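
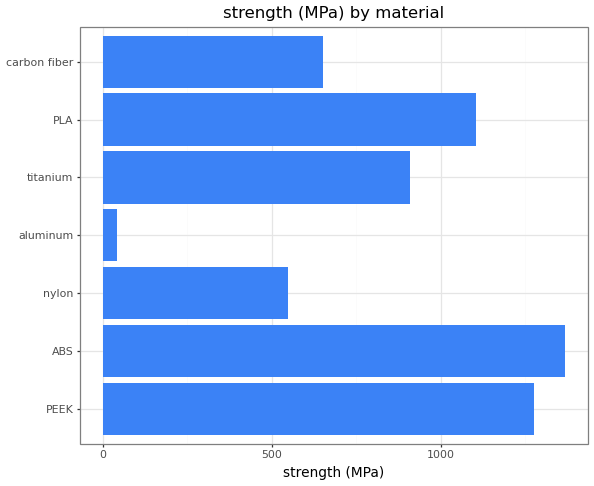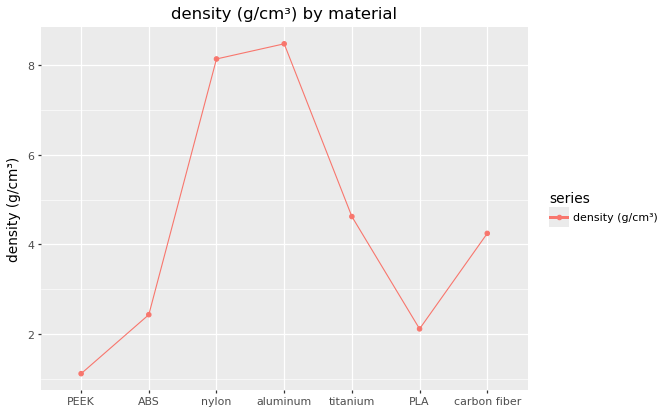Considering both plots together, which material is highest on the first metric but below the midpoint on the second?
ABS

Chart 2 median density (g/cm³) ≈ 4; below-median materials: PEEK, ABS, PLA. Among those, ABS has the highest strength (MPa) (≈ 1400).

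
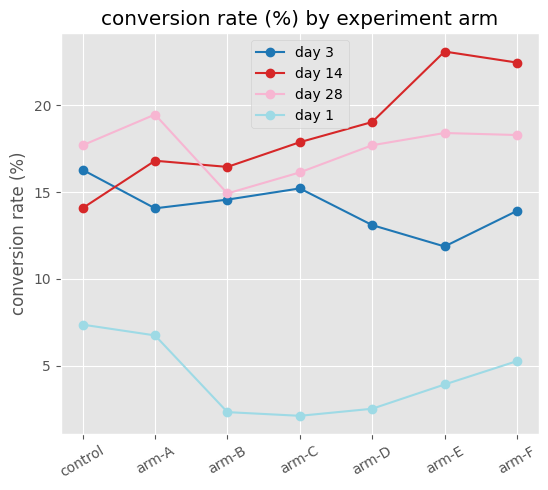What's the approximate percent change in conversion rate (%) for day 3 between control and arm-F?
control ≈ 16, arm-F ≈ 14; (14 − 16) / 16 ≈ -12.5%.

≈ -12.5%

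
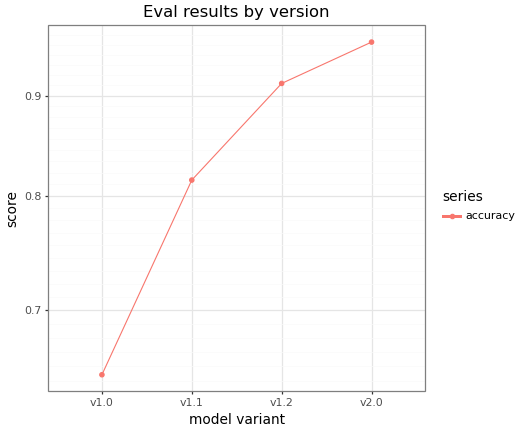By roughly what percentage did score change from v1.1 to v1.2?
≈ +12.5%

v1.1 ≈ 0.80, v1.2 ≈ 0.90; (0.90 − 0.80) / 0.80 ≈ +12.5%.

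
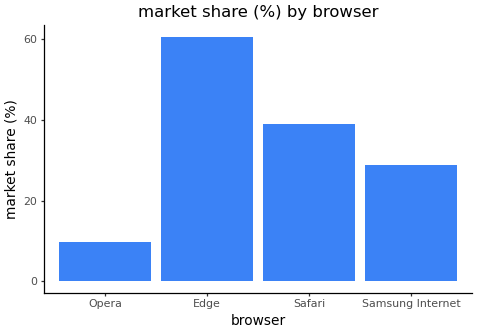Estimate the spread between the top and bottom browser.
≈ 50

Max Edge ≈ 60, min Opera ≈ 10; range ≈ 50.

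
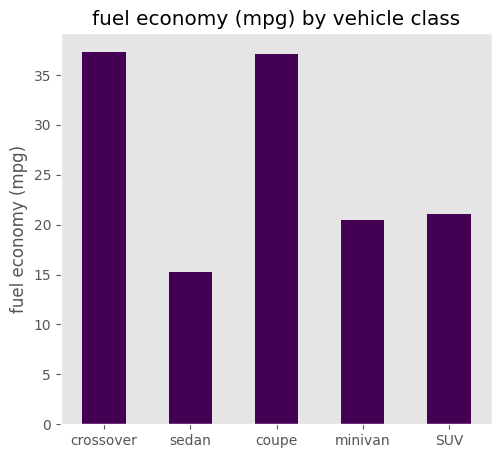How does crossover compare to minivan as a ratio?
crossover ≈ 35, minivan ≈ 20; 35/20 ≈ 1.75.

≈ 1.75×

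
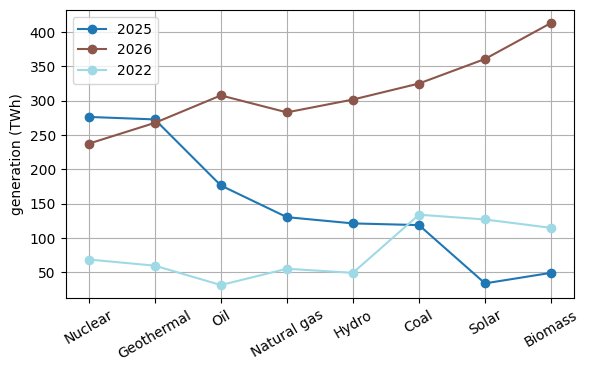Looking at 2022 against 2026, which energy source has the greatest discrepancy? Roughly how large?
Biomass, ≈ 300 TWh

Biomass: 2022 ≈ 100, 2026 ≈ 400 → gap ≈ 300. Next-largest (Oil) is only ≈ 250.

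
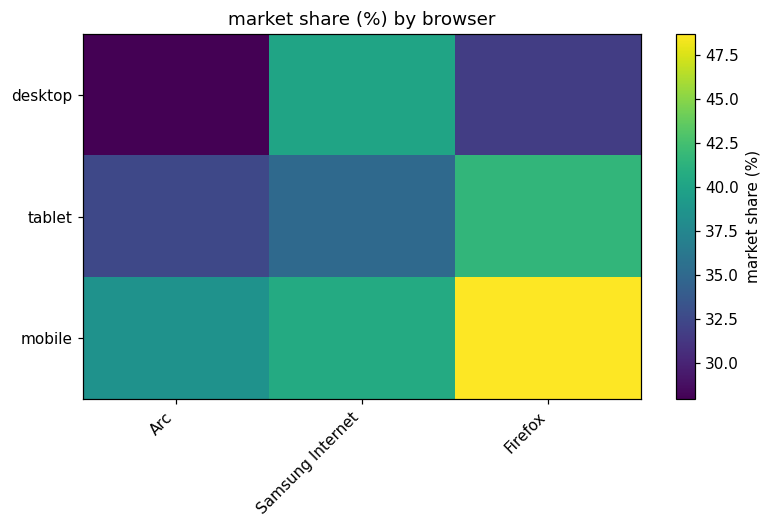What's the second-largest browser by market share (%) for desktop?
Top 3 for desktop: Samsung Internet ≈ 40, Firefox ≈ 32, Arc ≈ 28.

Firefox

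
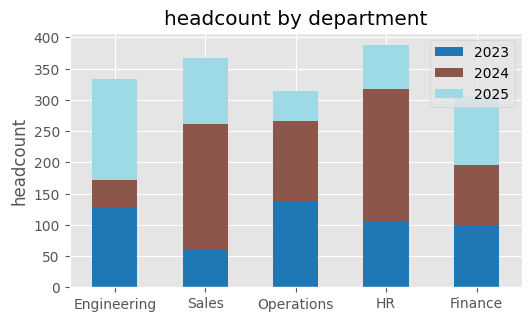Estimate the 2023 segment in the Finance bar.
≈ 100

2023 top ≈ 100, bottom ≈ 0; segment ≈ 100.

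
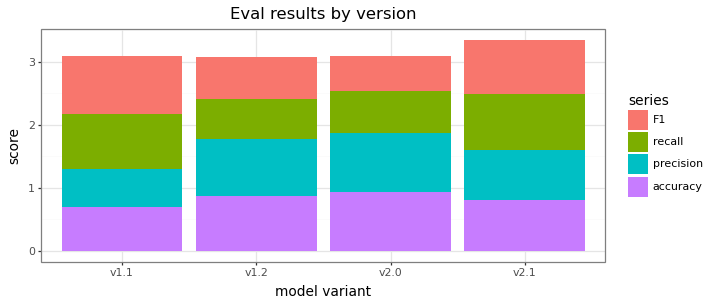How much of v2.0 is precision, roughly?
precision top ≈ 2.0, bottom ≈ 1.0; segment ≈ 1.0.

≈ 1.0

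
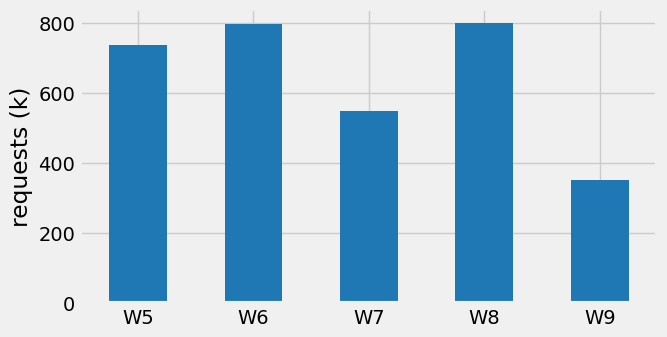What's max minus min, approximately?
Max W8 ≈ 800, min W9 ≈ 400; range ≈ 400.

≈ 400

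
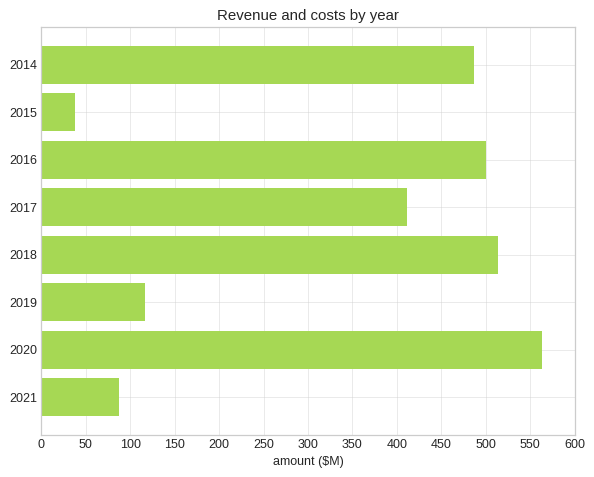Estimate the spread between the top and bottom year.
Max 2020 ≈ 550, min 2015 ≈ 50; range ≈ 500.

≈ 500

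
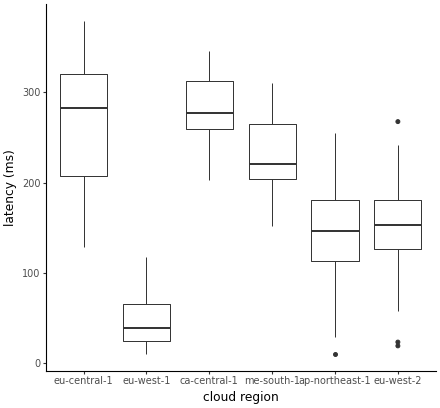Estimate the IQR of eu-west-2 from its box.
≈ 50

Q3 ≈ 175, Q1 ≈ 125; IQR ≈ 50.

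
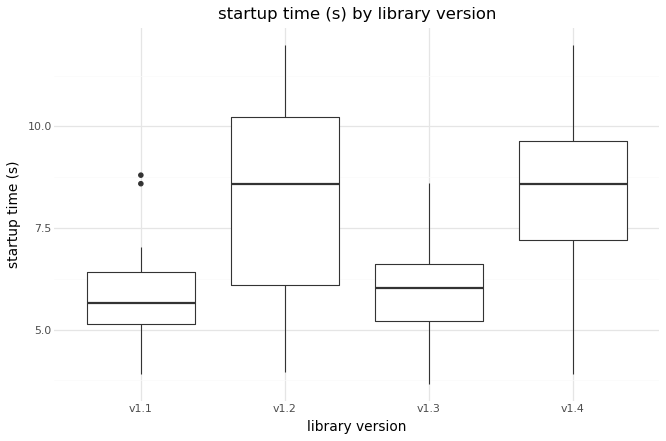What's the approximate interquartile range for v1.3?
≈ 1.4

Q3 ≈ 6.6, Q1 ≈ 5.2; IQR ≈ 1.4.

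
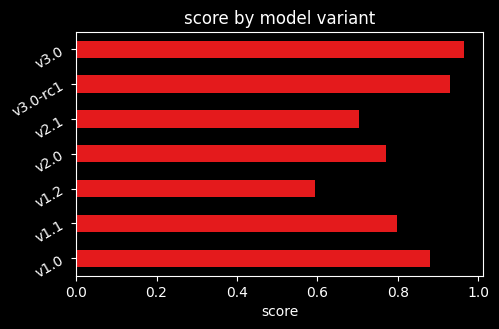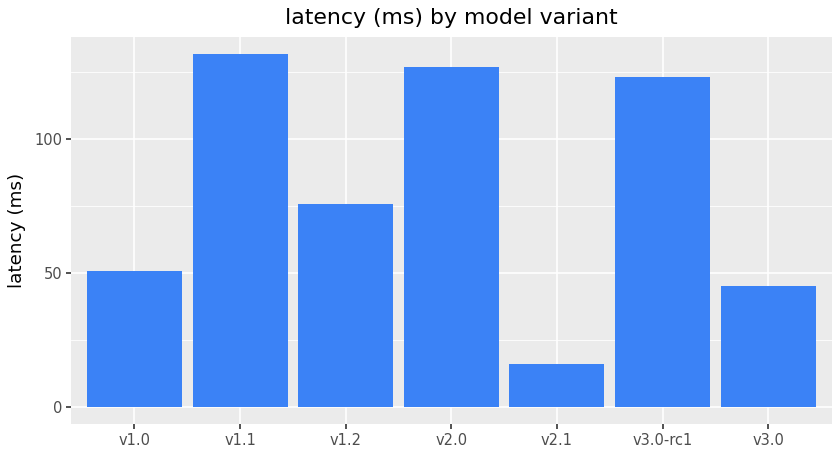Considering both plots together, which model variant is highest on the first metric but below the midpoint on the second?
v3.0

Chart 2 median latency (ms) ≈ 80; below-median model variants: v1.0, v2.1, v3.0. Among those, v3.0 has the highest score (≈ 1).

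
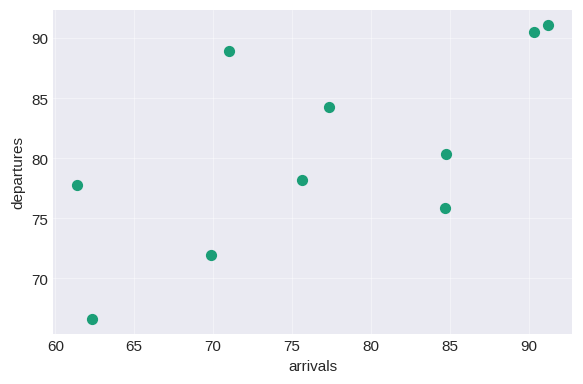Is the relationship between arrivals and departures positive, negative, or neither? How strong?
positive, moderate

Points are positively correlated; moderate (|r| ≈ 0.6).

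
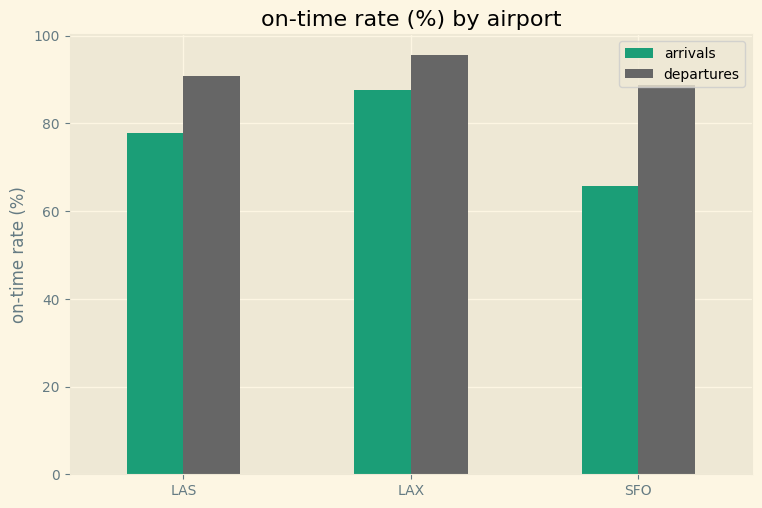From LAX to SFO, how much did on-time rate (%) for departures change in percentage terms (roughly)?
LAX ≈ 100, SFO ≈ 90; (90 − 100) / 100 ≈ -10%.

≈ -10%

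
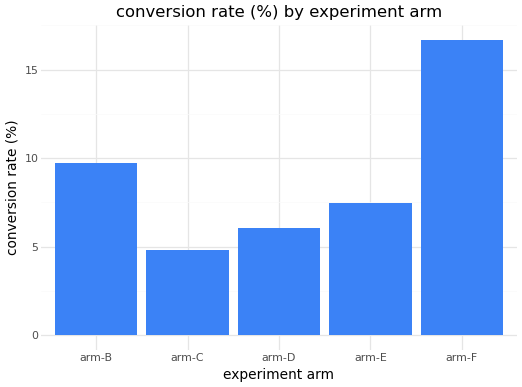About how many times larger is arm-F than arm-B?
≈ 1.6×

arm-F ≈ 16, arm-B ≈ 10; 16/10 ≈ 1.6.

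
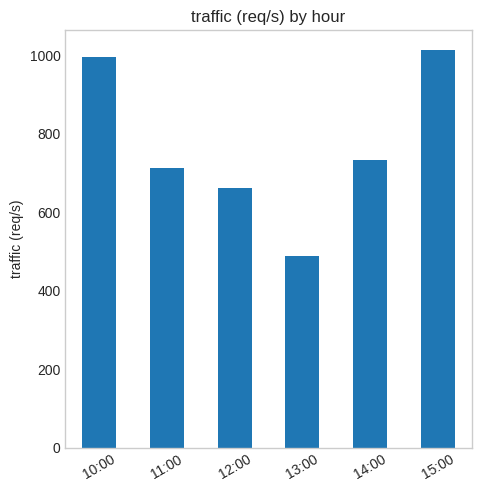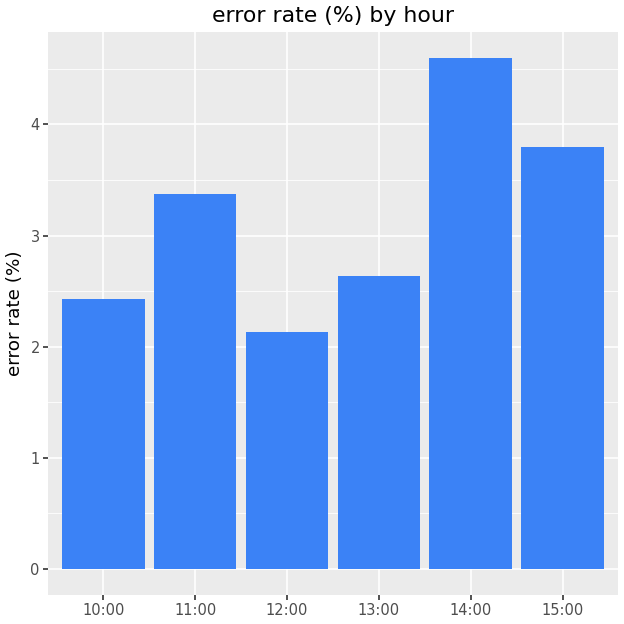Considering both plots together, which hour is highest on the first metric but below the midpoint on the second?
10:00

Chart 2 median error rate (%) ≈ 3; below-median hours: 10:00, 12:00, 13:00. Among those, 10:00 has the highest traffic (req/s) (≈ 1000).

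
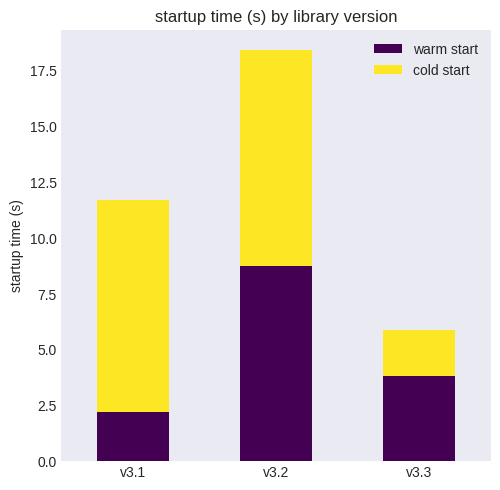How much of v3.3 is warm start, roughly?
≈ 4

warm start top ≈ 4, bottom ≈ 0; segment ≈ 4.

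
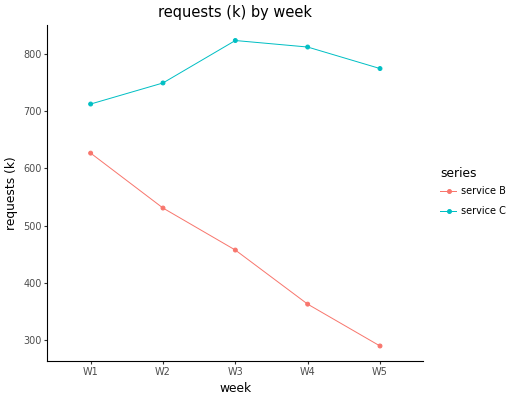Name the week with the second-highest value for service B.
W2

Top 3 for service B: W1 ≈ 650, W2 ≈ 550, W3 ≈ 450.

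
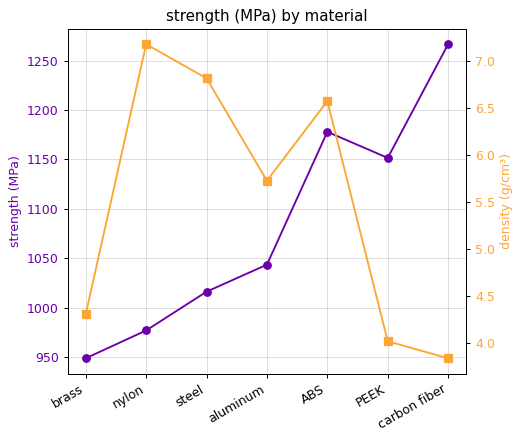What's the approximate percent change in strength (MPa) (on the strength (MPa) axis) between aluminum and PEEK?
aluminum ≈ 1050, PEEK ≈ 1150; (1150 − 1050) / 1050 ≈ +9.5%.

≈ +9.5%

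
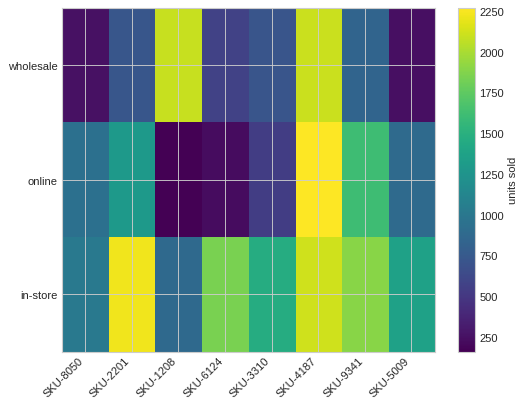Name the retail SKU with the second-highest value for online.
Top 3 for online: SKU-4187 ≈ 2200, SKU-9341 ≈ 1600, SKU-2201 ≈ 1200.

SKU-9341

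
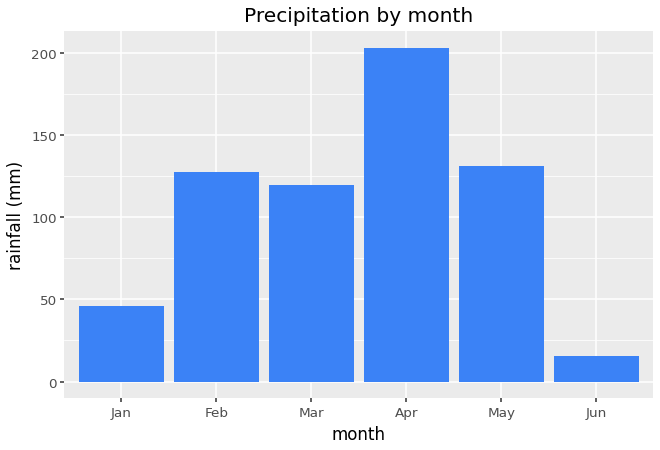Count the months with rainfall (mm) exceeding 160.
Above 160: Apr.

1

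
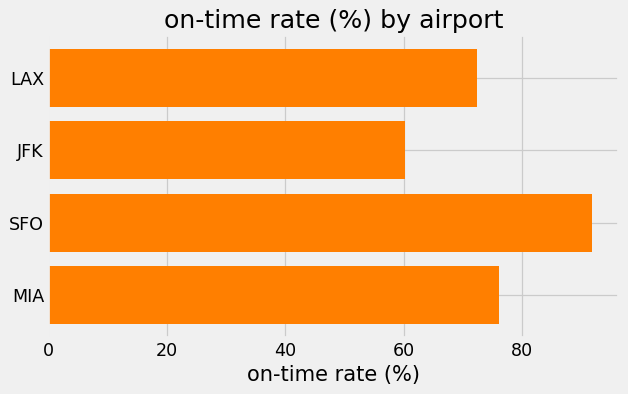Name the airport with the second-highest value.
MIA

Top 3: SFO ≈ 90, MIA ≈ 80, LAX ≈ 70.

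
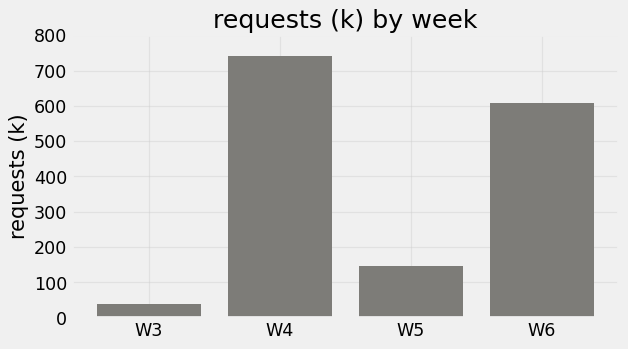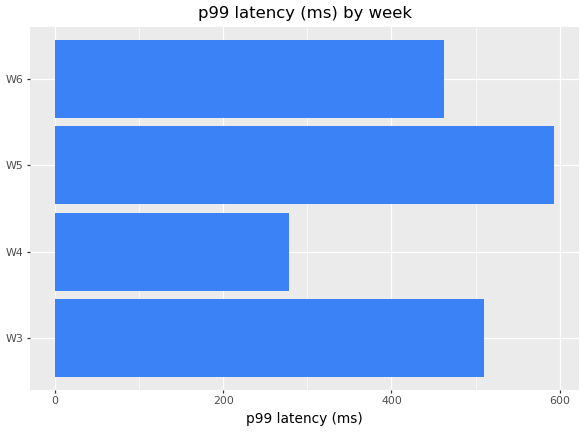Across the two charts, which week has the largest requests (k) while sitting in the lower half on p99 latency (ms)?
W4

Chart 2 median p99 latency (ms) ≈ 500; below-median weeks: W4, W6. Among those, W4 has the highest requests (k) (≈ 700).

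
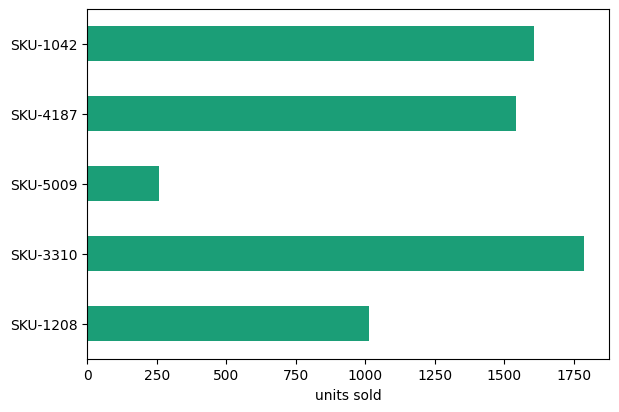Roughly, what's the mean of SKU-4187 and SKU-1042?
≈ 1600

(1600 + 1600) / 2 ≈ 1600.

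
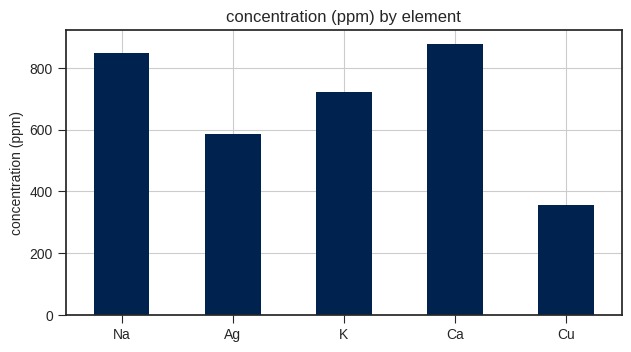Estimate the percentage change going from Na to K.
≈ -12.5%

Na ≈ 800, K ≈ 700; (700 − 800) / 800 ≈ -12.5%.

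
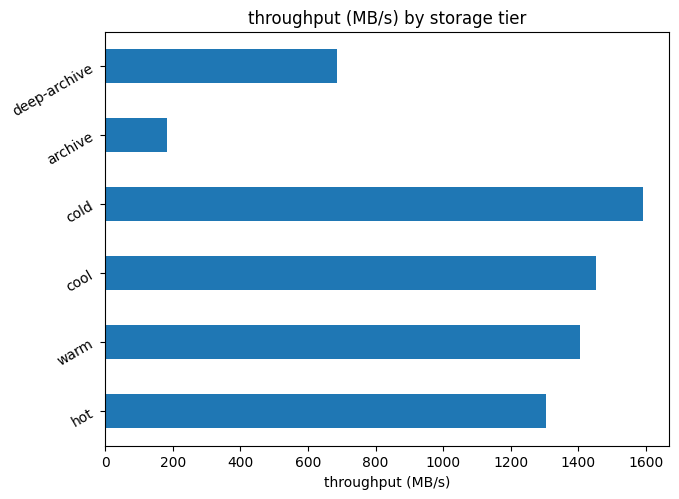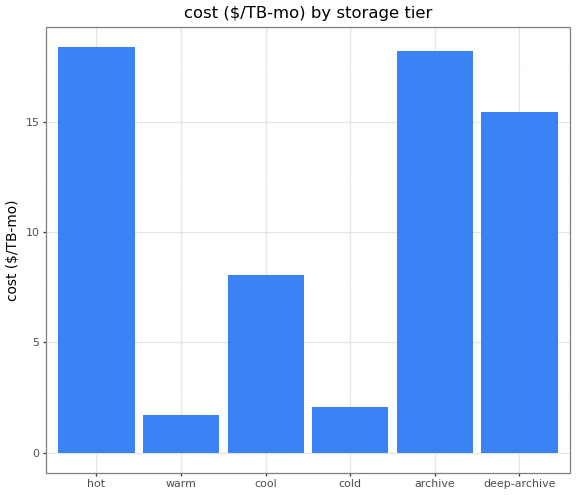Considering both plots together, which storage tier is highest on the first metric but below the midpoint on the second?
Chart 2 median cost ($/TB-mo) ≈ 12; below-median storage tiers: warm, cool, cold. Among those, cold has the highest throughput (MB/s) (≈ 1600).

cold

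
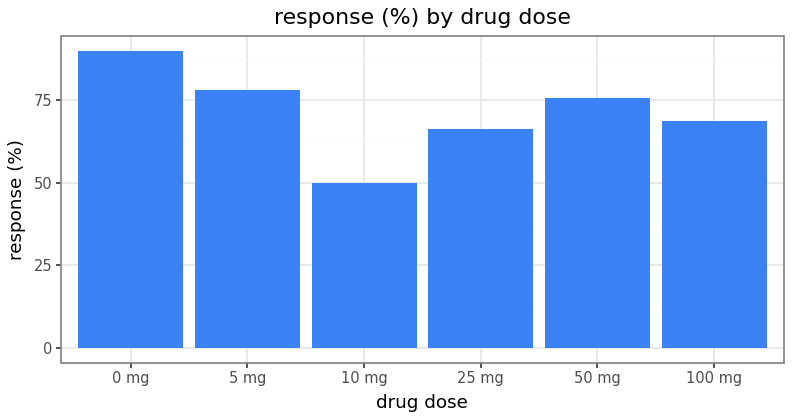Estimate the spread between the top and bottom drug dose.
≈ 40

Max 0 mg ≈ 90, min 10 mg ≈ 50; range ≈ 40.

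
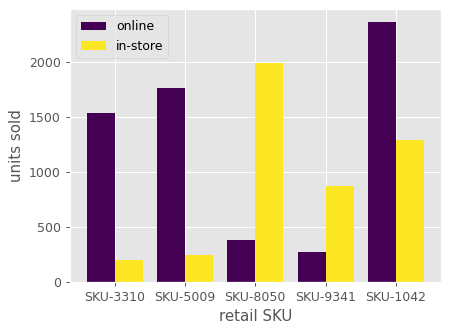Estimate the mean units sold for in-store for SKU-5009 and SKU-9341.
(200 + 800) / 2 ≈ 500.

≈ 500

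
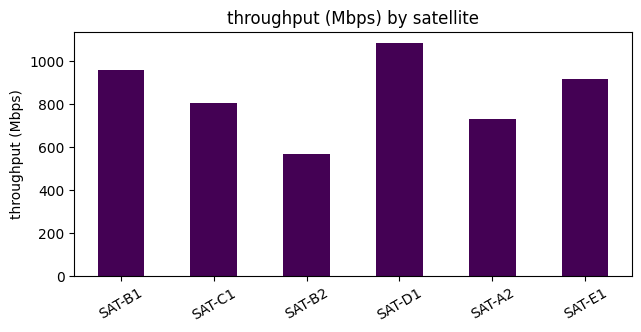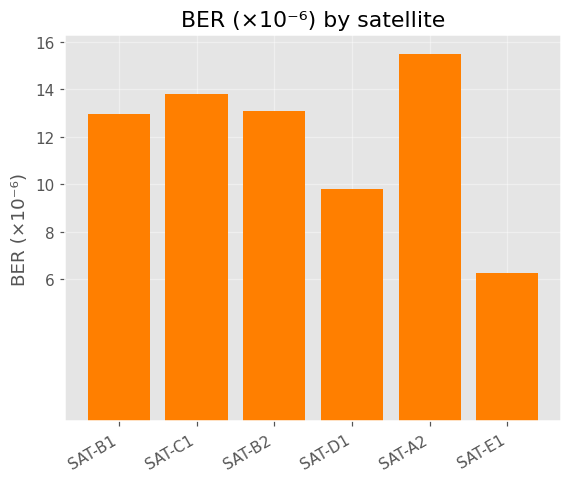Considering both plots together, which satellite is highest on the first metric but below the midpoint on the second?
Chart 2 median BER (×10⁻⁶) ≈ 14; below-median satellites: SAT-B1, SAT-D1, SAT-E1. Among those, SAT-D1 has the highest throughput (Mbps) (≈ 1100).

SAT-D1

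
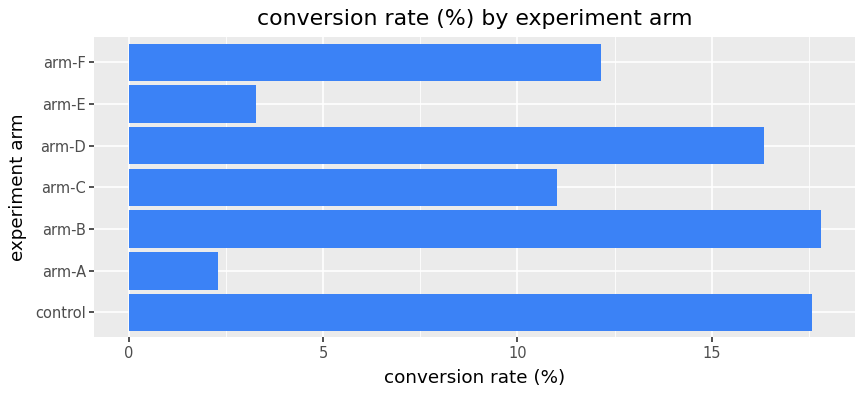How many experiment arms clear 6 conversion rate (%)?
Above 6: control, arm-B, arm-C, arm-D, arm-F.

5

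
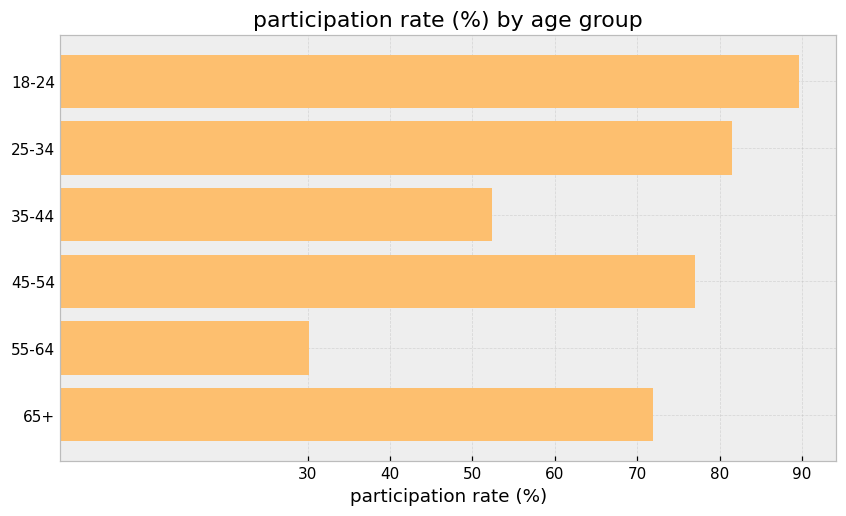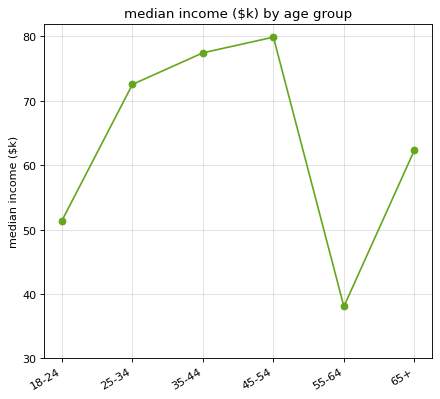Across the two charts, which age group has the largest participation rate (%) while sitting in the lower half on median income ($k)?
18-24

Chart 2 median median income ($k) ≈ 70; below-median age groups: 18-24, 55-64, 65+. Among those, 18-24 has the highest participation rate (%) (≈ 90).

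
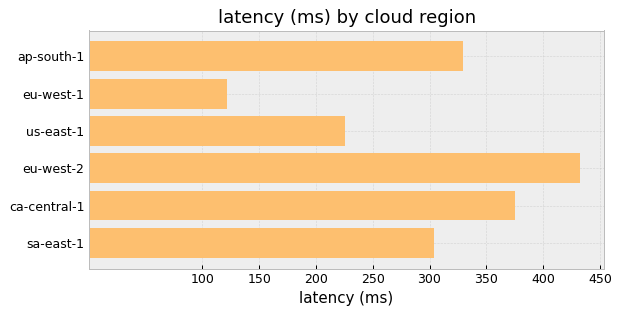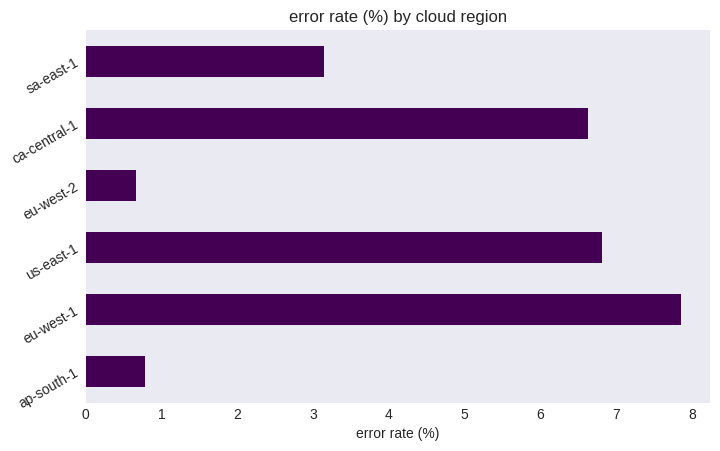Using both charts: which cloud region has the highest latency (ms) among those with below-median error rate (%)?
eu-west-2

Chart 2 median error rate (%) ≈ 5; below-median cloud regions: ap-south-1, eu-west-2, sa-east-1. Among those, eu-west-2 has the highest latency (ms) (≈ 450).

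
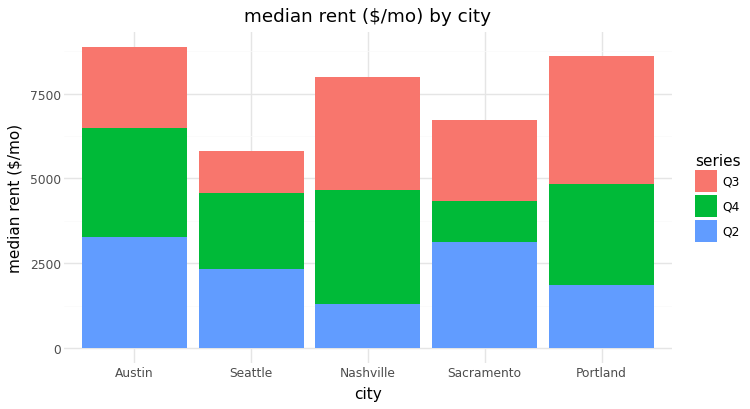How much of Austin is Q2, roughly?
Q2 top ≈ 3000, bottom ≈ 0; segment ≈ 3000.

≈ 3000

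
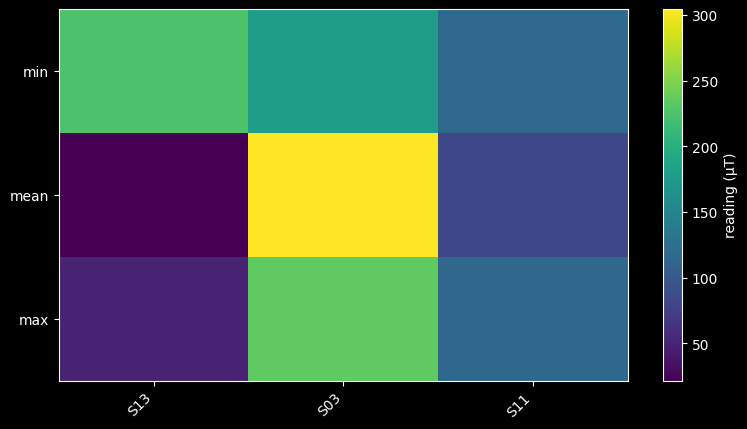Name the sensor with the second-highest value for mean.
S11

Top 3 for mean: S03 ≈ 300, S11 ≈ 75, S13 ≈ 25.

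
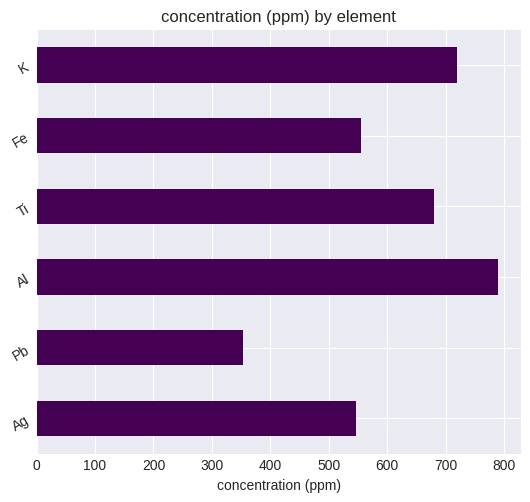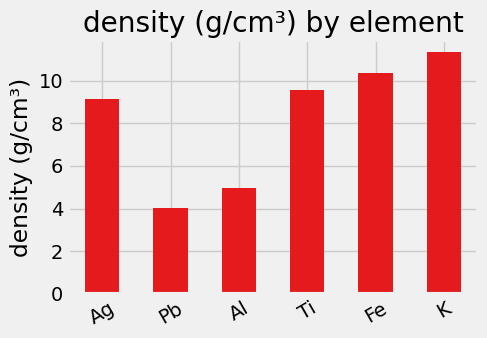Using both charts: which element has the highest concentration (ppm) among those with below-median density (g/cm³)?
Al

Chart 2 median density (g/cm³) ≈ 10; below-median elements: Ag, Pb, Al. Among those, Al has the highest concentration (ppm) (≈ 800).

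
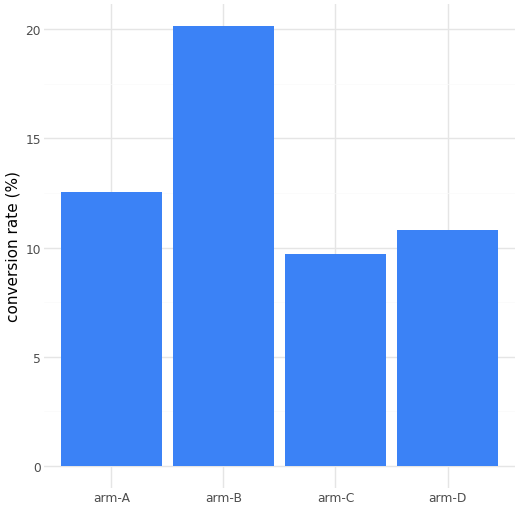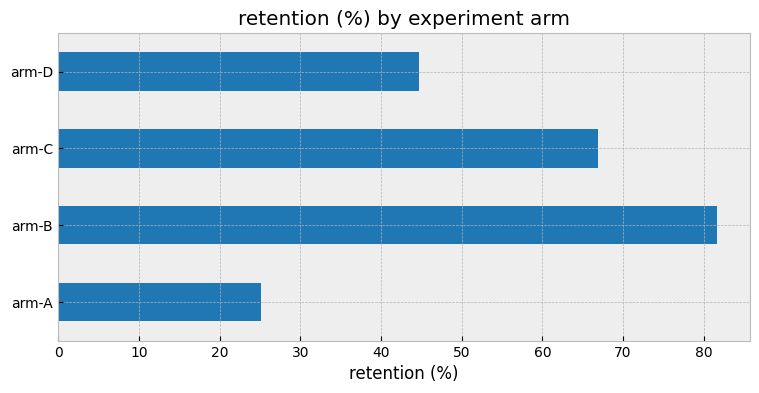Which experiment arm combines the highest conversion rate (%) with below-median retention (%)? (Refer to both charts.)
Chart 2 median retention (%) ≈ 60; below-median experiment arms: arm-A, arm-D. Among those, arm-A has the highest conversion rate (%) (≈ 12).

arm-A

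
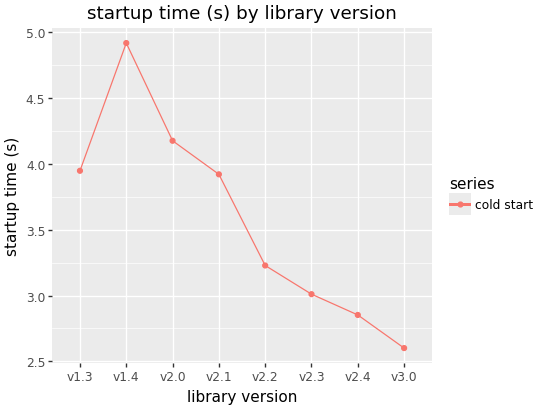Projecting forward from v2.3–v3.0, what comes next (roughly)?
≈ 2.4

Last three: 3.0, 2.8, 2.6 → slope ≈ -0.2/step → next ≈ 2.4.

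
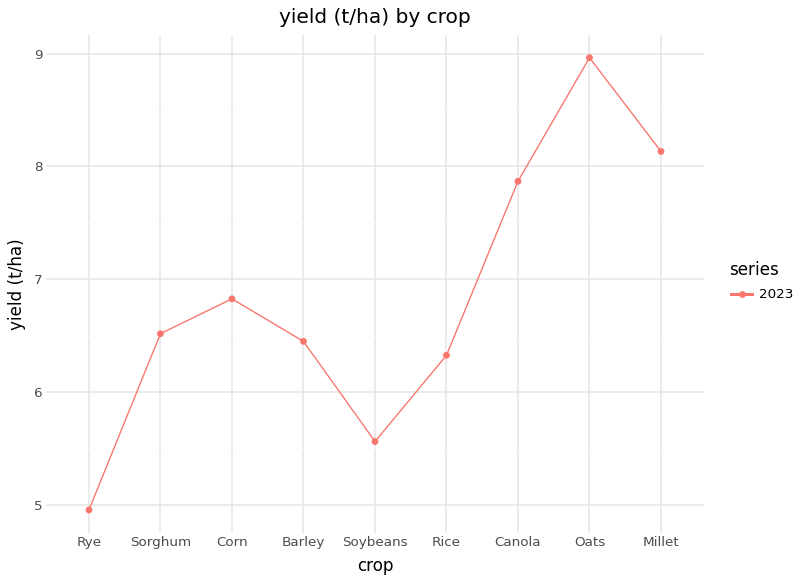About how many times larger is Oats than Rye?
Oats ≈ 9.0, Rye ≈ 5.0; 9.0/5.0 ≈ 1.8.

≈ 1.8×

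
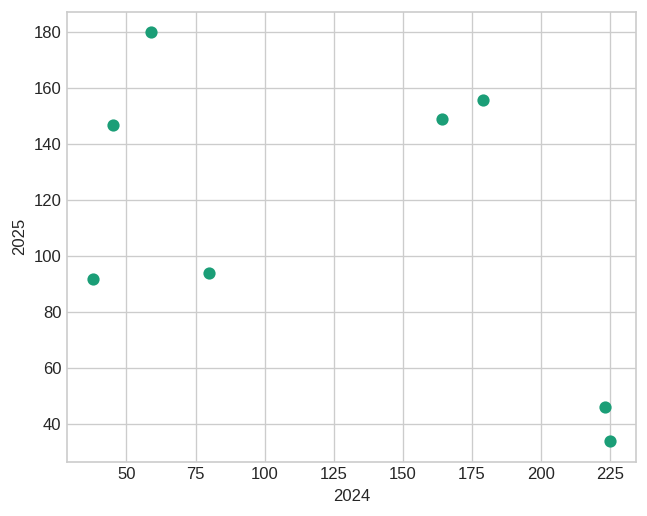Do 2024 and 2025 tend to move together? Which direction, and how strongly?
negative, moderate

Points are negatively correlated; moderate (|r| ≈ 0.5).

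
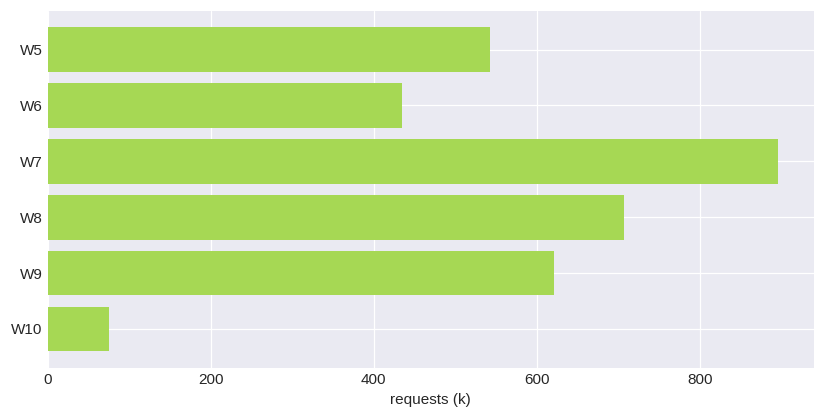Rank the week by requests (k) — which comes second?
Top 3: W7 ≈ 900, W8 ≈ 700, W9 ≈ 600.

W8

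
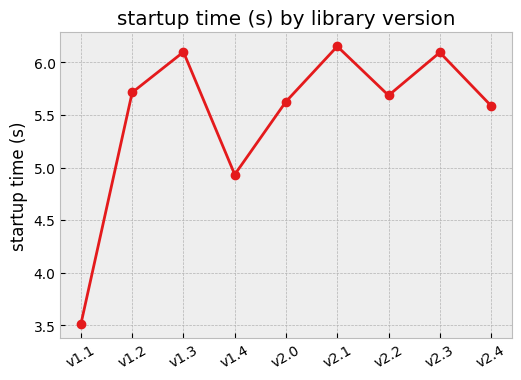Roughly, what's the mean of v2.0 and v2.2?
≈ 5.5

(5.5 + 5.5) / 2 ≈ 5.5.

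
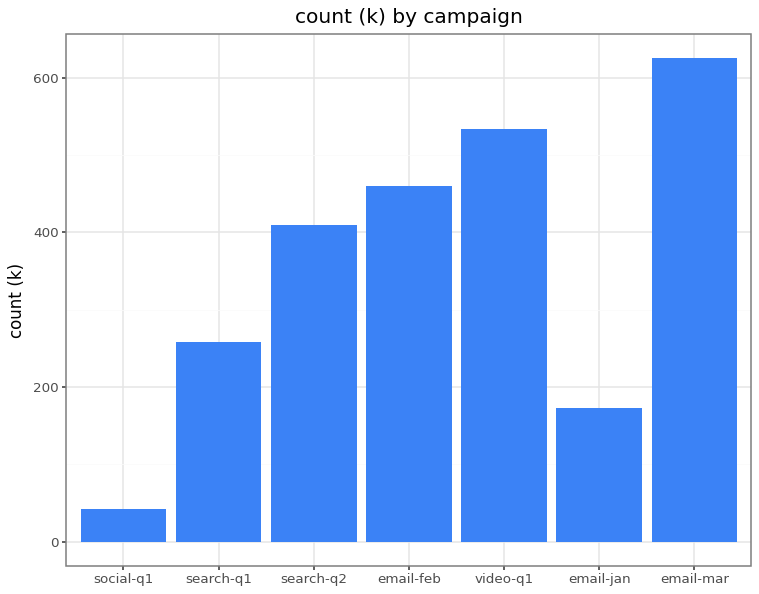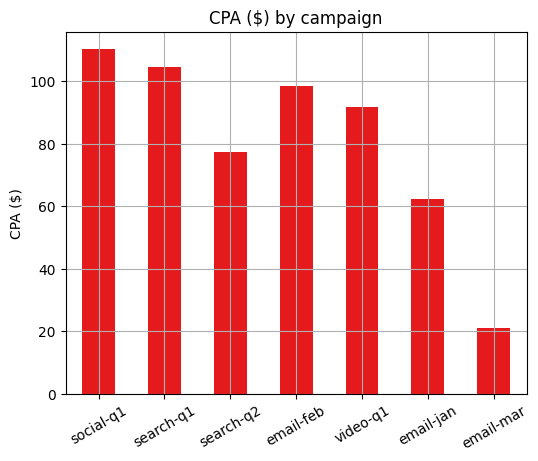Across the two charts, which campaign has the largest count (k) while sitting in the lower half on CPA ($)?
Chart 2 median CPA ($) ≈ 100; below-median campaigns: search-q2, email-jan, email-mar. Among those, email-mar has the highest count (k) (≈ 600).

email-mar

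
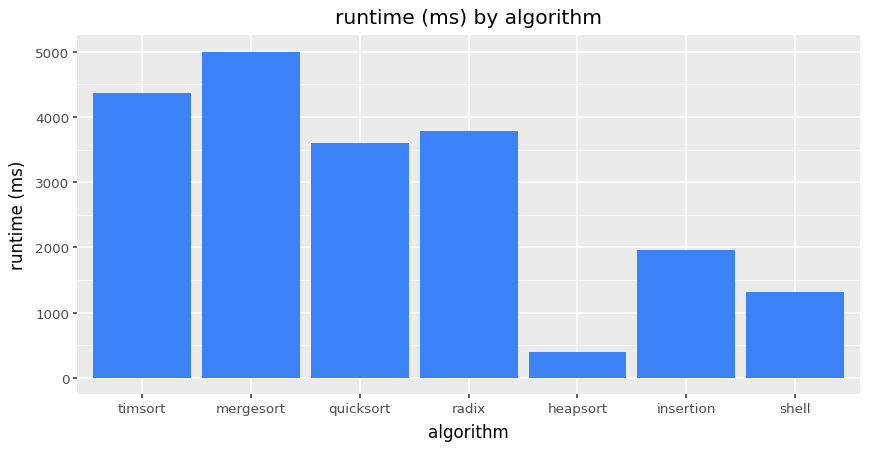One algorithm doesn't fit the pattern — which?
heapsort

heapsort ≈ 500; the rest sit between ≈ 1500 and ≈ 5000.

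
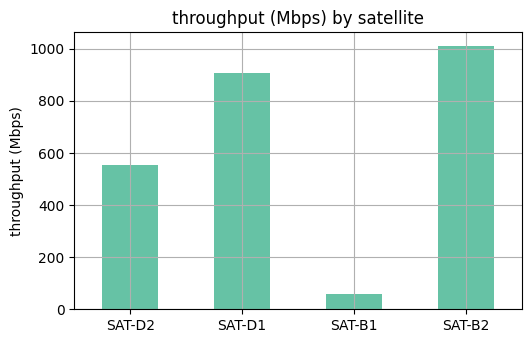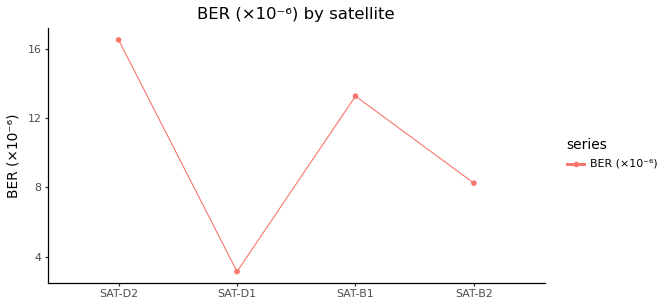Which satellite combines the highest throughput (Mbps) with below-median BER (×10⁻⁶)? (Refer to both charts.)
Chart 2 median BER (×10⁻⁶) ≈ 10; below-median satellites: SAT-D1, SAT-B2. Among those, SAT-B2 has the highest throughput (Mbps) (≈ 1000).

SAT-B2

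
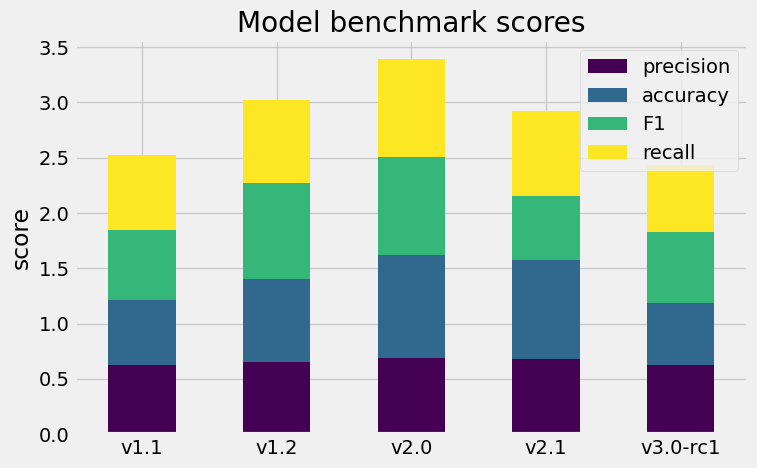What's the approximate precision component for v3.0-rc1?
≈ 0.5

precision top ≈ 0.5, bottom ≈ 0.0; segment ≈ 0.5.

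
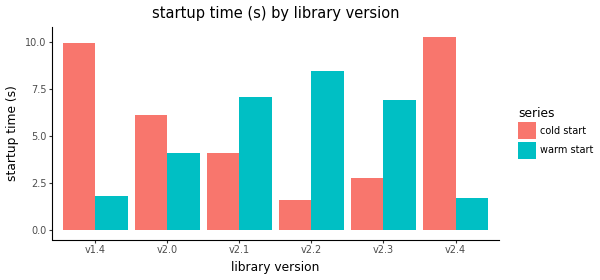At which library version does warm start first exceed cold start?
v2.1

v2.0: warm start ≈ 4 vs cold start ≈ 6 (not yet); v2.1: warm start ≈ 7 vs cold start ≈ 4 (first crossover).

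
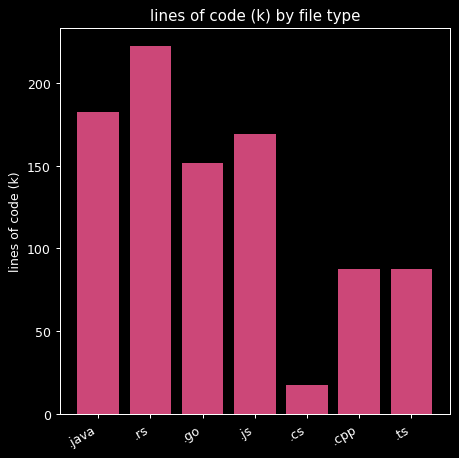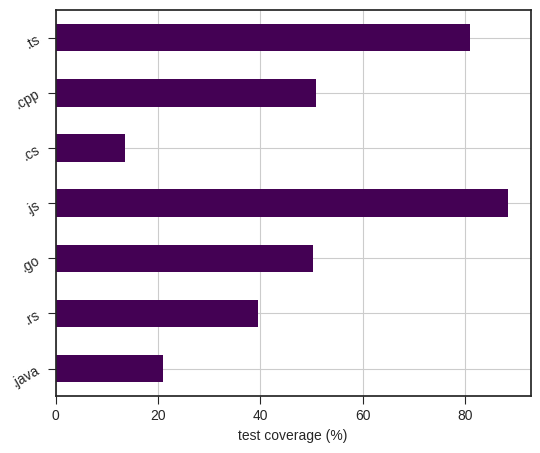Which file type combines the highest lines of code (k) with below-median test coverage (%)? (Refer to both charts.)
.rs

Chart 2 median test coverage (%) ≈ 50; below-median file types: .java, .rs, .cs. Among those, .rs has the highest lines of code (k) (≈ 225).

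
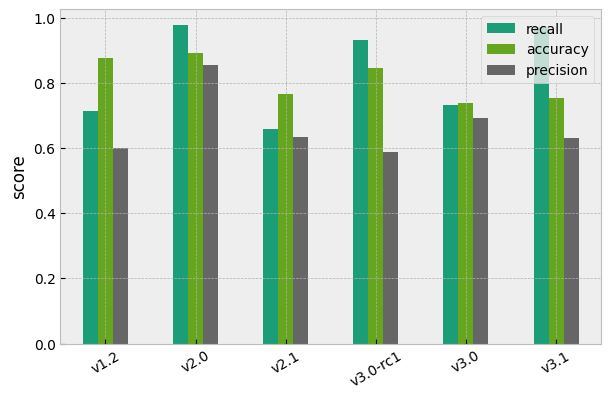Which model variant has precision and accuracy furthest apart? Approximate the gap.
v1.2: precision ≈ 0.6, accuracy ≈ 0.9 → gap ≈ 0.3. Next-largest (v3.0-rc1) is only ≈ 0.2.

v1.2, ≈ 0.3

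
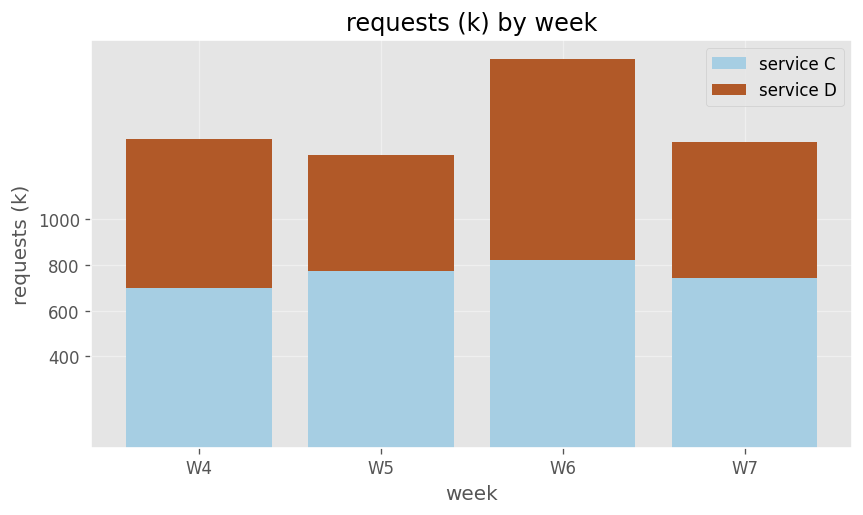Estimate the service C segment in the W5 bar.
service C top ≈ 800, bottom ≈ 0; segment ≈ 800.

≈ 800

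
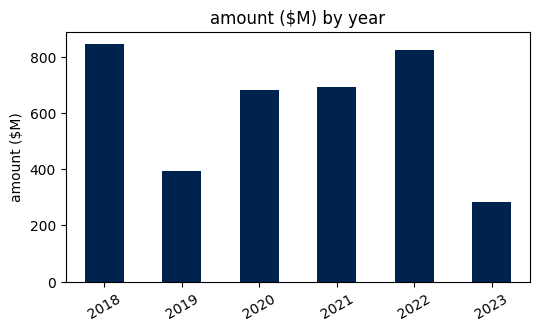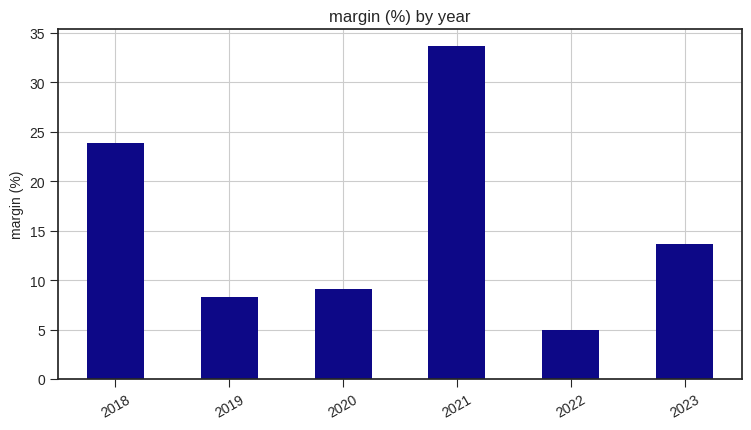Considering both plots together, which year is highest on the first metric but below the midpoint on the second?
Chart 2 median margin (%) ≈ 10; below-median years: 2019, 2020, 2022. Among those, 2022 has the highest amount ($M) (≈ 800).

2022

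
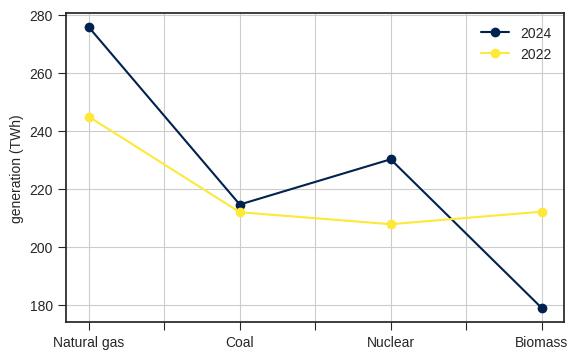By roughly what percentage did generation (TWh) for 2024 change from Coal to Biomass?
≈ -14.3%

Coal ≈ 210, Biomass ≈ 180; (180 − 210) / 210 ≈ -14.3%.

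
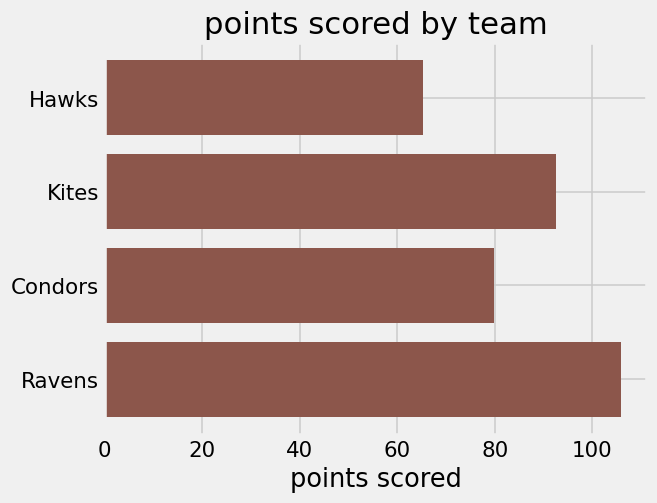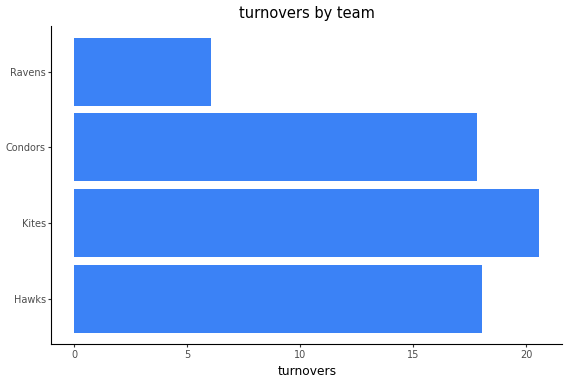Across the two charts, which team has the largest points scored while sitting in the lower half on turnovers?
Ravens

Chart 2 median turnovers ≈ 18; below-median teams: Condors, Ravens. Among those, Ravens has the highest points scored (≈ 110).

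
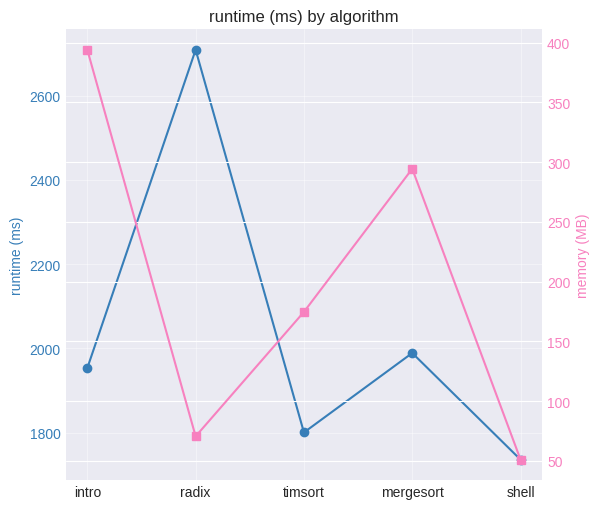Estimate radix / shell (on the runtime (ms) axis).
radix ≈ 2700, shell ≈ 1700; 2700/1700 ≈ 1.59.

≈ 1.59×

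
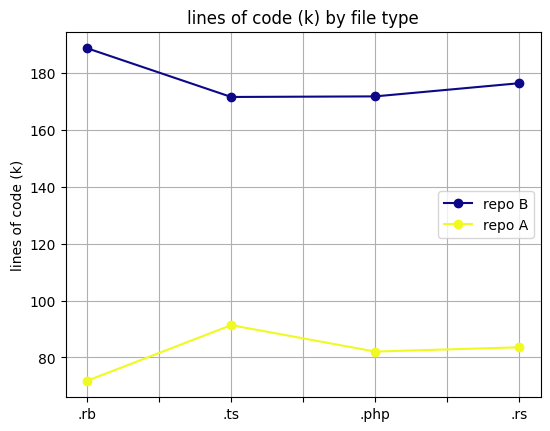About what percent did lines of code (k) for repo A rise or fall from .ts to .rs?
.ts ≈ 90, .rs ≈ 80; (80 − 90) / 90 ≈ -11.1%.

≈ -11.1%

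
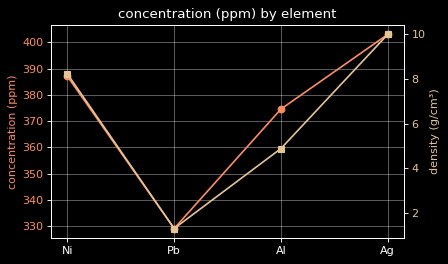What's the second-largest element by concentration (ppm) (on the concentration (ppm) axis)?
Top 3 (on the concentration (ppm) axis): Ag ≈ 400, Ni ≈ 390, Al ≈ 370.

Ni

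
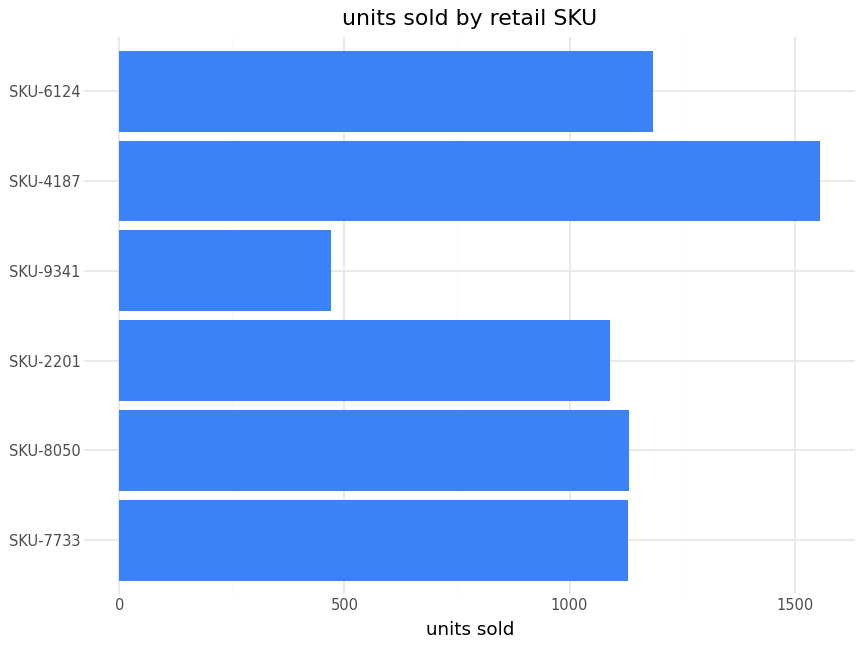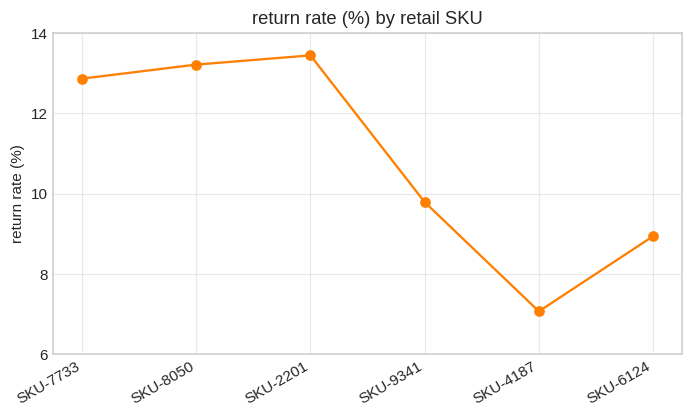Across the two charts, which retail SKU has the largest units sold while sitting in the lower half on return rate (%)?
SKU-4187

Chart 2 median return rate (%) ≈ 12; below-median retail SKUs: SKU-9341, SKU-4187, SKU-6124. Among those, SKU-4187 has the highest units sold (≈ 1600).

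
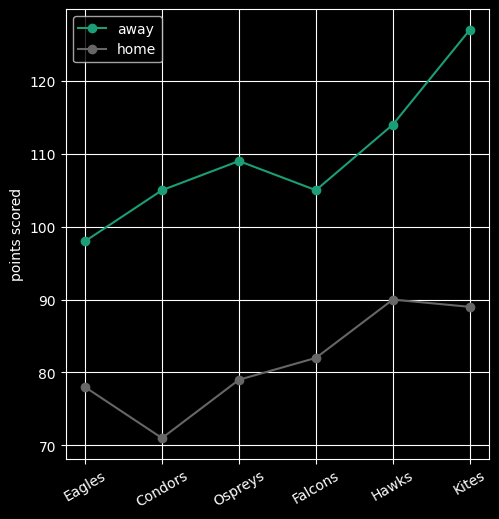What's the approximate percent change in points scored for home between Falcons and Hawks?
Falcons ≈ 80, Hawks ≈ 90; (90 − 80) / 80 ≈ +12.5%.

≈ +12.5%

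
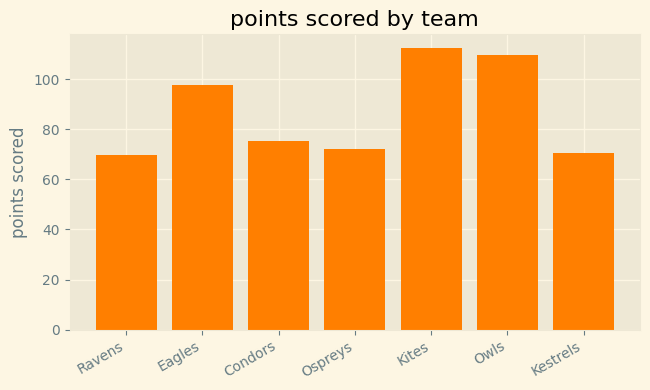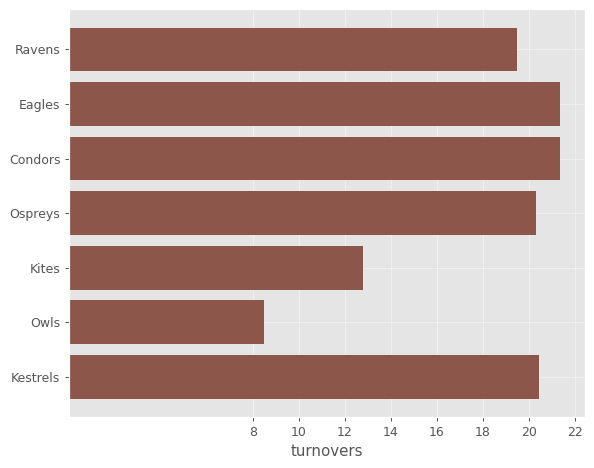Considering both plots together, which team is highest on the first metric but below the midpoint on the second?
Kites

Chart 2 median turnovers ≈ 20; below-median teams: Ravens, Kites, Owls. Among those, Kites has the highest points scored (≈ 120).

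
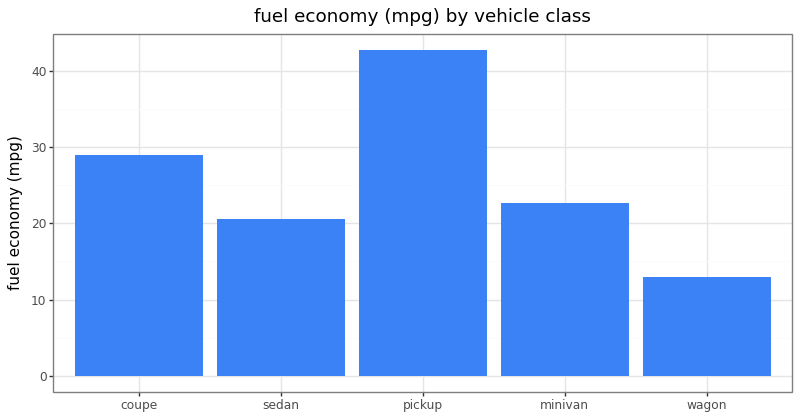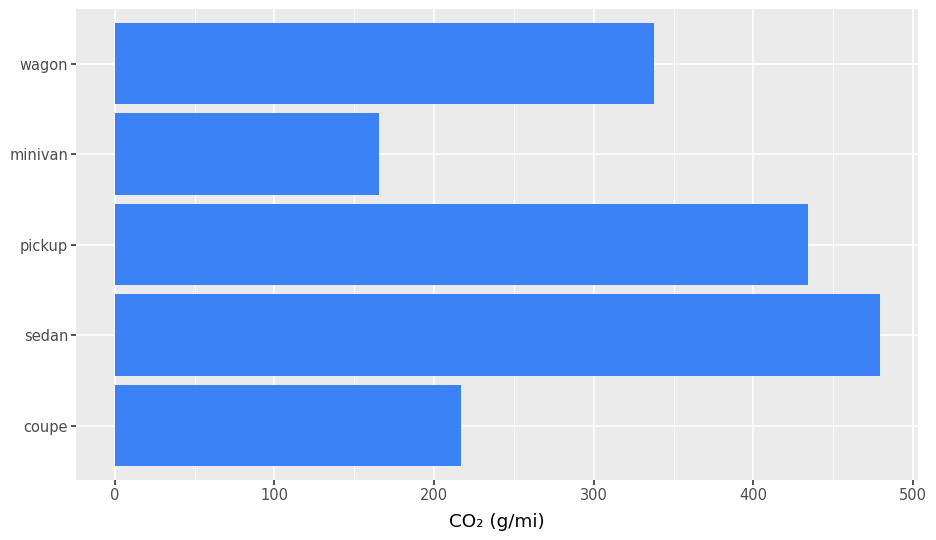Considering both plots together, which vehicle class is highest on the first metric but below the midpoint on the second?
coupe

Chart 2 median CO₂ (g/mi) ≈ 350; below-median vehicle classes: coupe, minivan. Among those, coupe has the highest fuel economy (mpg) (≈ 30).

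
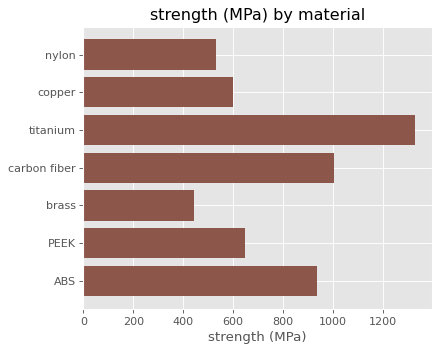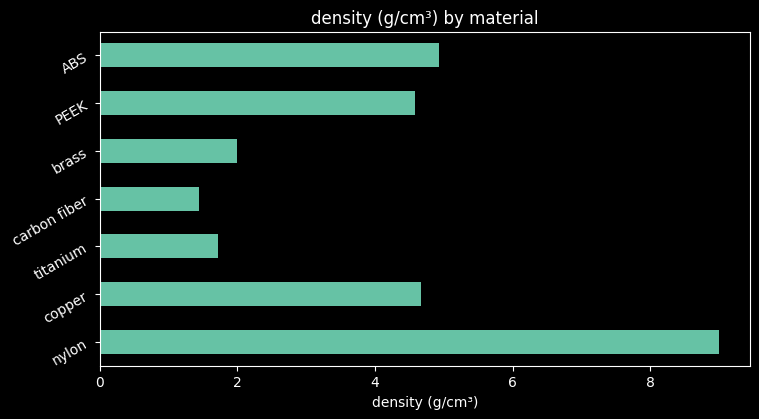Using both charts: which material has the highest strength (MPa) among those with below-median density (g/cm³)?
titanium

Chart 2 median density (g/cm³) ≈ 5; below-median materials: titanium, carbon fiber, brass. Among those, titanium has the highest strength (MPa) (≈ 1400).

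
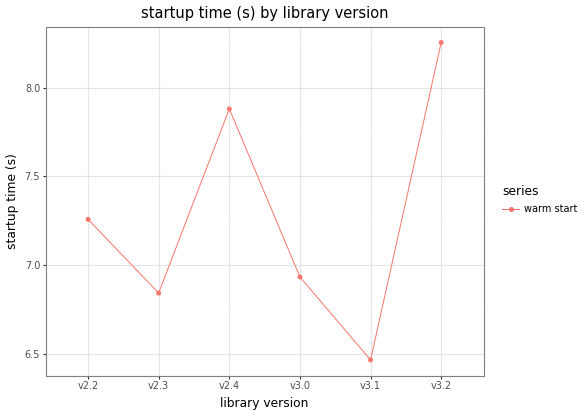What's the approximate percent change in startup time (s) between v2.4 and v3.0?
v2.4 ≈ 7.8, v3.0 ≈ 7.0; (7.0 − 7.8) / 7.8 ≈ -10.3%.

≈ -10.3%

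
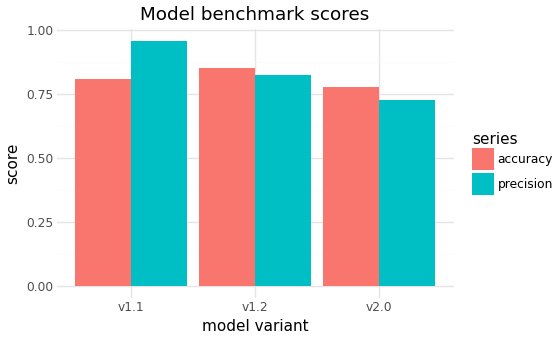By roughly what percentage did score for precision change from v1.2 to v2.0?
≈ -12.5%

v1.2 ≈ 0.8, v2.0 ≈ 0.7; (0.7 − 0.8) / 0.8 ≈ -12.5%.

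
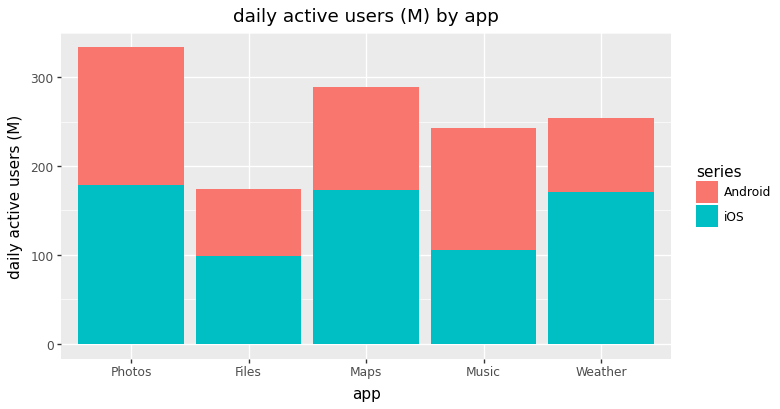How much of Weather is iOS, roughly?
iOS top ≈ 150, bottom ≈ 0; segment ≈ 150.

≈ 150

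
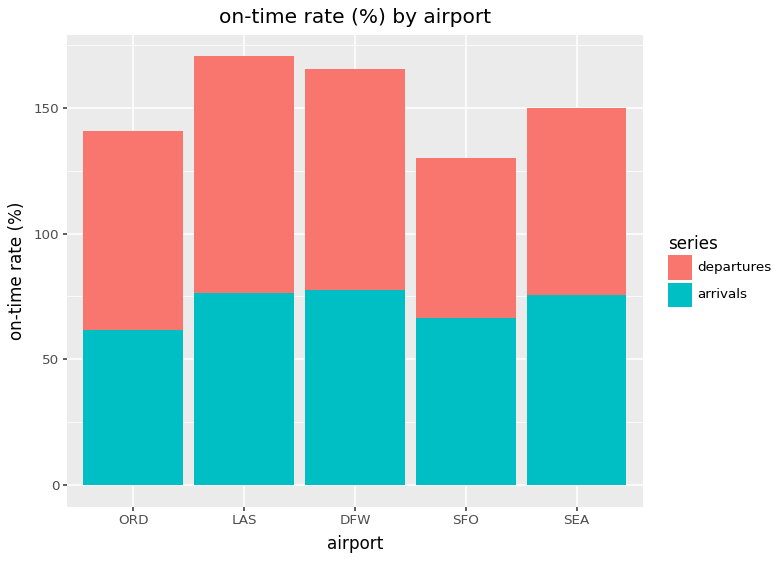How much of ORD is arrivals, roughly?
≈ 60

arrivals top ≈ 60, bottom ≈ 0; segment ≈ 60.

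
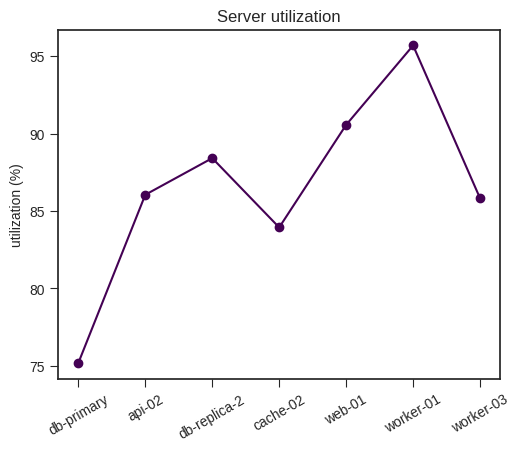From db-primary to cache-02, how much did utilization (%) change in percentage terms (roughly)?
db-primary ≈ 76, cache-02 ≈ 84; (84 − 76) / 76 ≈ +10.5%.

≈ +10.5%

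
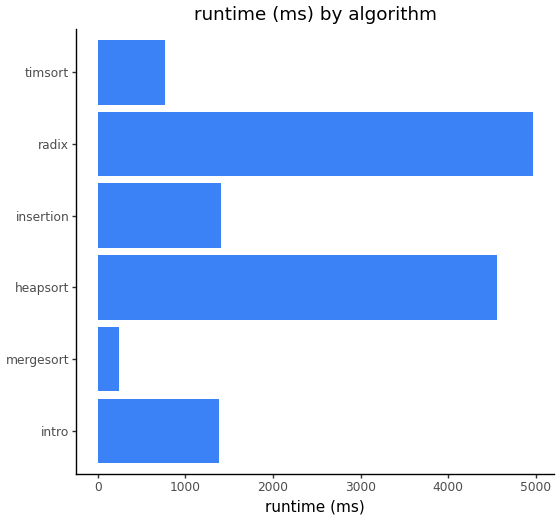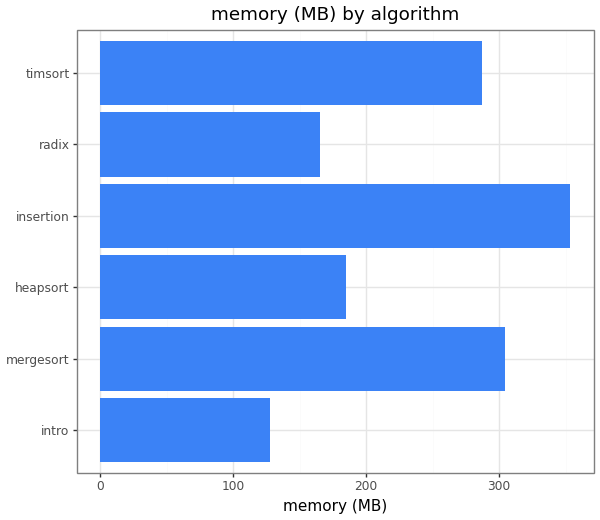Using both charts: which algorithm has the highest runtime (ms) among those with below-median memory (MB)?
Chart 2 median memory (MB) ≈ 250; below-median algorithms: intro, heapsort, radix. Among those, radix has the highest runtime (ms) (≈ 5000).

radix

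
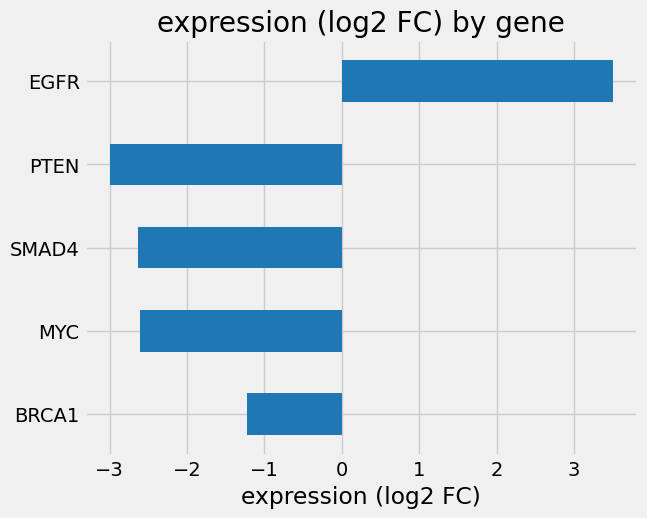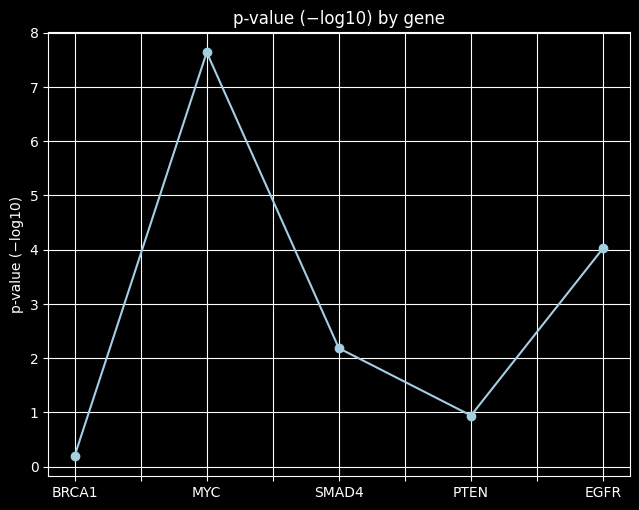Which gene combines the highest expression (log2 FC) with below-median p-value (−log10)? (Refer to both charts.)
Chart 2 median p-value (−log10) ≈ 2; below-median genes: BRCA1, PTEN. Among those, BRCA1 has the highest expression (log2 FC) (≈ -1).

BRCA1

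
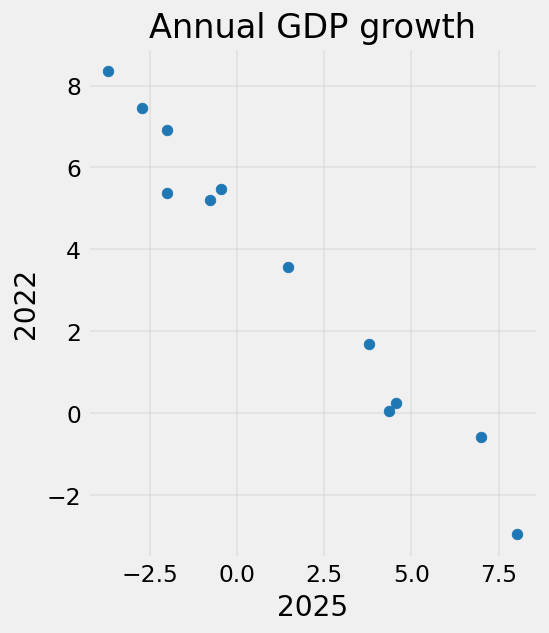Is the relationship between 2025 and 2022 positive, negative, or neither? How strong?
negative, strong

Points are negatively correlated; strong (|r| ≈ 1.0).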